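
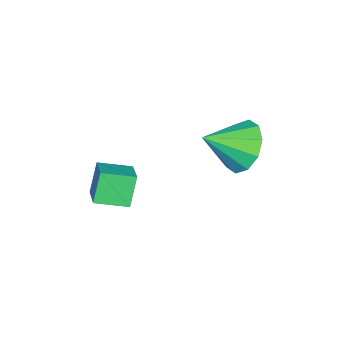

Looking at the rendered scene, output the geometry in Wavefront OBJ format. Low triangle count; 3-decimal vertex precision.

v -1.412 -0.567 -3.558
v -1.964 -0.567 -2.448
v -1.968 0.471 -3.835
v -2.52 0.471 -2.725
v -0.52 0.029 -3.115
v -1.072 0.029 -2.005
v -1.076 1.067 -3.392
v -1.628 1.067 -2.282
v -3.248 4.035 -0.89
v -2.49 4.136 -1.61
v -2.332 3.025 -0.07
v -2.397 4.59 -1.156
v -2.628 4.832 -0.6
v -3.096 4.769 -0.155
v -3.622 4.426 0.01
v -4.005 3.933 -0.17
v -4.098 3.479 -0.624
v -3.867 3.238 -1.18
v -3.399 3.3 -1.625
v -2.873 3.643 -1.79
f 2 4 1
f 5 2 1
f 1 4 3
f 3 5 1
f 2 8 4
f 6 2 5
f 6 8 2
f 4 8 3
f 7 5 3
f 3 8 7
f 7 6 5
f 8 6 7
f 10 9 12
f 10 12 11
f 12 9 13
f 12 13 11
f 13 9 14
f 13 14 11
f 14 9 15
f 14 15 11
f 15 9 16
f 15 16 11
f 16 9 17
f 16 17 11
f 17 9 18
f 17 18 11
f 18 9 19
f 18 19 11
f 19 9 20
f 19 20 11
f 20 9 10
f 20 10 11



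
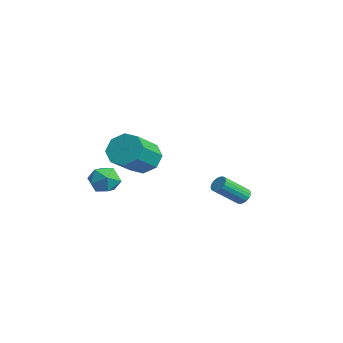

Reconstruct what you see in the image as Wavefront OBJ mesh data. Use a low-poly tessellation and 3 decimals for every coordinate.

v -1.69 -2.495 -1.119
v -1.203 -2.898 -0.346
v -1.397 -3.822 -1.994
v -0.91 -4.225 -1.221
v -1.9 -4.097 -1.176
v -2.081 -3.276 -0.635
v -0.519 -3.444 -1.705
v -0.7 -2.623 -1.164
v -0.479 -3.484 -0.708
v -1.333 -3.888 -0.381
v -1.267 -2.832 -1.959
v -2.121 -3.236 -1.632
v 2.024 -2.38 1.46
v 2.621 -2.619 0.605
v 3.693 -4.02 1.745
v 3.096 -3.78 2.6
v 2.942 -2.012 1.05
v 4.013 -3.412 2.19
v 2.725 -1.619 1.736
v 3.796 -3.02 2.876
v 2.098 -1.673 2.259
v 3.169 -3.073 3.4
v 1.427 -2.14 2.315
v 2.499 -3.541 3.455
v 1.107 -2.748 1.87
v 2.178 -4.148 3.01
v 1.324 -3.14 1.184
v 2.395 -4.541 2.324
v 1.951 -3.087 0.66
v 3.022 -4.487 1.801
v 0.492 3.791 -2.771
v 0.925 3.585 -3.06
v 1.022 2.103 -1.858
v 0.588 2.309 -1.569
v 1.04 3.742 -2.875
v 1.136 2.26 -1.674
v 1.029 3.91 -2.667
v 1.125 2.429 -1.465
v 0.895 4.051 -2.482
v 0.992 2.57 -1.281
v 0.669 4.132 -2.364
v 0.765 2.651 -1.162
v 0.402 4.135 -2.339
v 0.499 2.654 -1.137
v 0.156 4.06 -2.412
v 0.252 2.578 -1.211
v -0.014 3.922 -2.568
v 0.083 2.441 -1.367
v -0.067 3.755 -2.771
v 0.029 2.273 -1.569
v 0.007 3.595 -2.973
v 0.104 2.114 -1.771
v 0.193 3.481 -3.129
v 0.289 1.999 -1.927
v 0.447 3.437 -3.203
v 0.543 1.956 -2.001
v 0.711 3.475 -3.178
v 0.808 1.993 -1.976
f 1 12 6
f 1 6 2
f 1 2 8
f 1 8 11
f 1 11 12
f 2 6 10
f 6 12 5
f 12 11 3
f 11 8 7
f 8 2 9
f 4 10 5
f 4 5 3
f 4 3 7
f 4 7 9
f 4 9 10
f 5 10 6
f 3 5 12
f 7 3 11
f 9 7 8
f 10 9 2
f 14 13 17
f 14 17 15
f 15 17 18
f 15 18 16
f 17 13 19
f 17 19 18
f 18 19 20
f 18 20 16
f 19 13 21
f 19 21 20
f 20 21 22
f 20 22 16
f 21 13 23
f 21 23 22
f 22 23 24
f 22 24 16
f 23 13 25
f 23 25 24
f 24 25 26
f 24 26 16
f 25 13 27
f 25 27 26
f 26 27 28
f 26 28 16
f 27 13 29
f 27 29 28
f 28 29 30
f 28 30 16
f 29 13 14
f 29 14 30
f 30 14 15
f 30 15 16
f 32 31 35
f 32 35 33
f 33 35 36
f 33 36 34
f 35 31 37
f 35 37 36
f 36 37 38
f 36 38 34
f 37 31 39
f 37 39 38
f 38 39 40
f 38 40 34
f 39 31 41
f 39 41 40
f 40 41 42
f 40 42 34
f 41 31 43
f 41 43 42
f 42 43 44
f 42 44 34
f 43 31 45
f 43 45 44
f 44 45 46
f 44 46 34
f 45 31 47
f 45 47 46
f 46 47 48
f 46 48 34
f 47 31 49
f 47 49 48
f 48 49 50
f 48 50 34
f 49 31 51
f 49 51 50
f 50 51 52
f 50 52 34
f 51 31 53
f 51 53 52
f 52 53 54
f 52 54 34
f 53 31 55
f 53 55 54
f 54 55 56
f 54 56 34
f 55 31 57
f 55 57 56
f 56 57 58
f 56 58 34
f 57 31 32
f 57 32 58
f 58 32 33
f 58 33 34



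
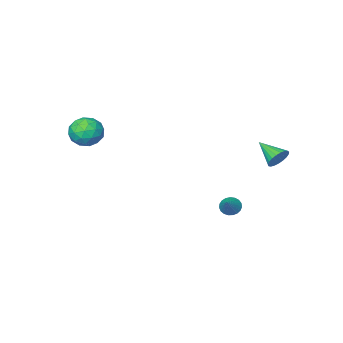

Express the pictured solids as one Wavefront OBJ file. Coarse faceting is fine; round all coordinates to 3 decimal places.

v -3.602 4.692 0.461
v -3.191 5.044 0.98
v -3.298 3.248 1.199
v -3.476 5.05 1.108
v -3.782 4.993 1.123
v -4.057 4.885 1.024
v -4.254 4.743 0.828
v -4.337 4.592 0.568
v -4.294 4.459 0.29
v -4.131 4.366 0.041
v -3.876 4.329 -0.136
v -3.574 4.355 -0.209
v -3.277 4.439 -0.167
v -3.036 4.567 -0.016
v -2.893 4.717 0.218
v -2.872 4.862 0.493
v -2.978 4.978 0.763
v 3.064 -2.929 1.807
v 4.049 -2.596 2.108
v 3.751 -3.664 0.372
v 4.736 -3.331 0.673
v 4.231 -4.105 1.236
v 3.806 -3.652 2.123
v 3.994 -2.608 0.357
v 3.569 -2.155 1.244
v 4.624 -2.398 1.212
v 4.771 -3.323 1.756
v 3.029 -2.937 0.724
v 3.176 -3.862 1.268
v 3.496 -2.698 2.084
v 4.304 -3.562 0.396
v 4.007 -4.017 0.727
v 4.586 -3.821 0.905
v 3.353 -3.319 2.092
v 3.933 -3.123 2.269
v 4.039 -4.01 1.757
v 3.867 -3.137 0.211
v 4.447 -2.941 0.388
v 3.214 -2.439 1.575
v 3.793 -2.243 1.753
v 3.761 -2.25 0.723
v 4.413 -2.386 1.734
v 4.817 -2.818 0.89
v 4.381 -2.393 0.704
v 4.131 -2.126 1.226
v 4.499 -2.93 2.053
v 4.903 -3.361 1.21
v 4.606 -3.817 1.541
v 4.357 -3.55 2.062
v 4.837 -2.813 1.527
v 2.897 -2.899 1.27
v 3.301 -3.33 0.427
v 3.443 -2.71 0.418
v 3.194 -2.443 0.939
v 2.983 -3.442 1.59
v 3.387 -3.874 0.746
v 3.669 -4.134 1.254
v 3.419 -3.867 1.776
v 2.963 -3.447 0.953
v -1.884 2.651 -3.69
v -1.493 2.15 -3.618
v -1.096 3.389 -2.83
v -1.384 2.276 -3.826
v -1.361 2.466 -4.01
v -1.429 2.689 -4.139
v -1.575 2.905 -4.19
v -1.775 3.078 -4.155
v -1.993 3.176 -4.04
v -2.193 3.184 -3.864
v -2.339 3.1 -3.658
v -2.406 2.938 -3.458
v -2.383 2.727 -3.298
v -2.274 2.502 -3.206
v -2.097 2.304 -3.197
v -1.883 2.165 -3.274
v -1.67 2.111 -3.423
f 2 1 4
f 2 4 3
f 4 1 5
f 4 5 3
f 5 1 6
f 5 6 3
f 6 1 7
f 6 7 3
f 7 1 8
f 7 8 3
f 8 1 9
f 8 9 3
f 9 1 10
f 9 10 3
f 10 1 11
f 10 11 3
f 11 1 12
f 11 12 3
f 12 1 13
f 12 13 3
f 13 1 14
f 13 14 3
f 14 1 15
f 14 15 3
f 15 1 16
f 15 16 3
f 16 1 17
f 16 17 3
f 17 1 2
f 17 2 3
f 18 55 34
f 55 29 58
f 34 58 23
f 55 58 34
f 18 34 30
f 34 23 35
f 30 35 19
f 34 35 30
f 18 30 39
f 30 19 40
f 39 40 25
f 30 40 39
f 18 39 51
f 39 25 54
f 51 54 28
f 39 54 51
f 18 51 55
f 51 28 59
f 55 59 29
f 51 59 55
f 19 35 46
f 35 23 49
f 46 49 27
f 35 49 46
f 23 58 36
f 58 29 57
f 36 57 22
f 58 57 36
f 29 59 56
f 59 28 52
f 56 52 20
f 59 52 56
f 28 54 53
f 54 25 41
f 53 41 24
f 54 41 53
f 25 40 45
f 40 19 42
f 45 42 26
f 40 42 45
f 21 47 33
f 47 27 48
f 33 48 22
f 47 48 33
f 21 33 31
f 33 22 32
f 31 32 20
f 33 32 31
f 21 31 38
f 31 20 37
f 38 37 24
f 31 37 38
f 21 38 43
f 38 24 44
f 43 44 26
f 38 44 43
f 21 43 47
f 43 26 50
f 47 50 27
f 43 50 47
f 22 48 36
f 48 27 49
f 36 49 23
f 48 49 36
f 20 32 56
f 32 22 57
f 56 57 29
f 32 57 56
f 24 37 53
f 37 20 52
f 53 52 28
f 37 52 53
f 26 44 45
f 44 24 41
f 45 41 25
f 44 41 45
f 27 50 46
f 50 26 42
f 46 42 19
f 50 42 46
f 61 60 63
f 61 63 62
f 63 60 64
f 63 64 62
f 64 60 65
f 64 65 62
f 65 60 66
f 65 66 62
f 66 60 67
f 66 67 62
f 67 60 68
f 67 68 62
f 68 60 69
f 68 69 62
f 69 60 70
f 69 70 62
f 70 60 71
f 70 71 62
f 71 60 72
f 71 72 62
f 72 60 73
f 72 73 62
f 73 60 74
f 73 74 62
f 74 60 75
f 74 75 62
f 75 60 76
f 75 76 62
f 76 60 61
f 76 61 62



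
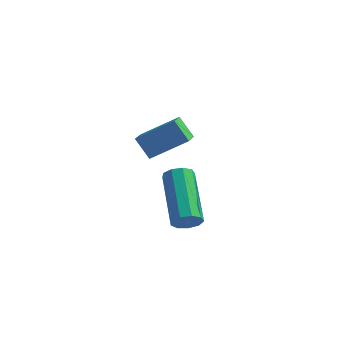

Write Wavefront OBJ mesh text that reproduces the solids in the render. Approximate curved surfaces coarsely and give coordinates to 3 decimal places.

v 2.442 1.587 2.457
v 1.901 1.769 3.139
v 2.276 2.509 2.08
v 1.735 2.691 2.762
v 3.545 2.089 3.198
v 3.004 2.271 3.88
v 3.379 3.011 2.821
v 2.838 3.193 3.503
v 3.31 2.622 -0.957
v 3.586 2.966 -1.268
v 2.687 4.623 -0.234
v 2.41 4.278 0.077
v 3.261 2.887 -1.425
v 2.362 4.544 -0.391
v 2.959 2.684 -1.362
v 2.059 4.341 -0.329
v 2.82 2.452 -1.11
v 1.921 4.109 -0.077
v 2.911 2.299 -0.787
v 2.012 3.956 0.247
v 3.188 2.297 -0.542
v 2.289 3.954 0.491
v 3.522 2.447 -0.492
v 2.623 4.104 0.541
v 3.757 2.679 -0.659
v 2.857 4.336 0.374
v 3.782 2.883 -0.966
v 2.883 4.54 0.068
f 2 4 1
f 5 2 1
f 1 4 3
f 3 5 1
f 2 8 4
f 6 2 5
f 6 8 2
f 4 8 3
f 7 5 3
f 3 8 7
f 7 6 5
f 8 6 7
f 10 9 13
f 10 13 11
f 11 13 14
f 11 14 12
f 13 9 15
f 13 15 14
f 14 15 16
f 14 16 12
f 15 9 17
f 15 17 16
f 16 17 18
f 16 18 12
f 17 9 19
f 17 19 18
f 18 19 20
f 18 20 12
f 19 9 21
f 19 21 20
f 20 21 22
f 20 22 12
f 21 9 23
f 21 23 22
f 22 23 24
f 22 24 12
f 23 9 25
f 23 25 24
f 24 25 26
f 24 26 12
f 25 9 27
f 25 27 26
f 26 27 28
f 26 28 12
f 27 9 10
f 27 10 28
f 28 10 11
f 28 11 12



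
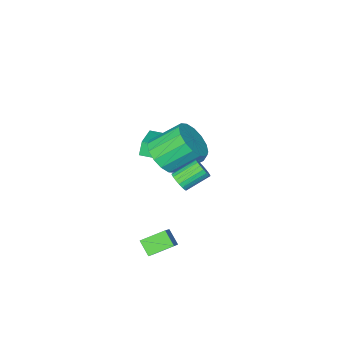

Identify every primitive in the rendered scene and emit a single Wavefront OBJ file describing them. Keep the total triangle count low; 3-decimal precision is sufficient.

v 2.043 2.631 -1.186
v 2.033 1.978 -0.612
v 1.028 3.074 -0.701
v 1.018 2.421 -0.126
v 2.842 3.439 -0.254
v 2.832 2.786 0.321
v 1.827 3.882 0.232
v 1.817 3.229 0.806
v -4.555 -2.738 -0.312
v -4.168 -2.194 0.088
v -3.572 -2.866 -1.088
v -3.185 -2.322 -0.688
v -3.328 -3.015 -0.364
v -3.936 -2.936 0.115
v -3.804 -2.124 -1.115
v -4.412 -2.045 -0.636
v -3.704 -1.815 -0.409
v -3.41 -2.365 0.056
v -4.33 -2.695 -1.056
v -4.036 -3.245 -0.591
v -4.448 -2.454 -0.044
v -3.292 -2.606 -0.956
v -3.376 -3.013 -0.765
v -3.149 -2.693 -0.53
v -4.311 -2.891 -0.028
v -4.084 -2.571 0.207
v -3.59 -3.054 -0.058
v -3.656 -2.489 -1.207
v -3.429 -2.169 -0.972
v -4.591 -2.367 -0.47
v -4.364 -2.047 -0.235
v -4.15 -2.006 -0.942
v -3.948 -1.912 -0.101
v -3.37 -1.987 -0.557
v -3.734 -1.871 -0.808
v -4.091 -1.824 -0.526
v -3.775 -2.235 0.172
v -3.197 -2.311 -0.284
v -3.281 -2.718 -0.093
v -3.638 -2.672 0.188
v -3.502 -2.013 -0.12
v -4.543 -2.749 -0.716
v -3.965 -2.825 -1.172
v -4.102 -2.388 -1.188
v -4.459 -2.342 -0.907
v -4.37 -3.073 -0.443
v -3.792 -3.148 -0.899
v -3.649 -3.236 -0.474
v -4.006 -3.189 -0.192
v -4.238 -3.047 -0.88
v -1.173 -2.348 1.497
v -1.405 -2.445 2.256
v -2.484 -0.825 1.291
v -2.716 -0.923 2.05
v 0.036 -1.237 2.01
v -0.196 -1.335 2.769
v -1.275 0.285 1.804
v -1.507 0.188 2.563
v -0.143 0.292 2.858
v 0.588 0.312 3.569
v -0.525 1.107 4.692
v -1.257 1.088 3.982
v 0.643 0.765 3.303
v -0.47 1.56 4.427
v 0.488 1.091 2.918
v -0.625 1.887 4.042
v 0.163 1.203 2.517
v -0.95 1.999 3.64
v -0.243 1.071 2.208
v -1.356 1.867 3.331
v -0.623 0.731 2.072
v -1.736 1.526 3.195
v -0.875 0.273 2.148
v -1.988 1.068 3.271
v -0.93 -0.18 2.413
v -2.043 0.615 3.537
v -0.775 -0.507 2.798
v -1.888 0.289 3.922
v -0.45 -0.619 3.2
v -1.563 0.177 4.323
v -0.044 -0.487 3.509
v -1.157 0.309 4.632
v 0.336 -0.146 3.645
v -0.777 0.649 4.768
v 0.452 2.348 2.769
v 0.723 2.309 3.223
v -0.341 2.613 3.885
v -0.612 2.652 3.431
v 0.752 2.535 3.164
v -0.313 2.839 3.826
v 0.721 2.725 3.027
v -0.344 3.029 3.689
v 0.637 2.84 2.839
v -0.428 3.144 3.501
v 0.516 2.857 2.637
v -0.549 3.161 3.299
v 0.383 2.774 2.462
v -0.682 3.078 3.123
v 0.263 2.606 2.347
v -0.801 2.91 3.008
v 0.181 2.387 2.315
v -0.883 2.691 2.977
v 0.153 2.161 2.374
v -0.912 2.465 3.036
v 0.184 1.971 2.511
v -0.881 2.275 3.173
v 0.268 1.856 2.699
v -0.797 2.16 3.361
v 0.389 1.839 2.901
v -0.676 2.143 3.563
v 0.522 1.922 3.077
v -0.543 2.226 3.738
v 0.641 2.09 3.192
v -0.423 2.394 3.853
f 2 4 1
f 5 2 1
f 1 4 3
f 3 5 1
f 2 8 4
f 6 2 5
f 6 8 2
f 4 8 3
f 7 5 3
f 3 8 7
f 7 6 5
f 8 6 7
f 9 46 25
f 46 20 49
f 25 49 14
f 46 49 25
f 9 25 21
f 25 14 26
f 21 26 10
f 25 26 21
f 9 21 30
f 21 10 31
f 30 31 16
f 21 31 30
f 9 30 42
f 30 16 45
f 42 45 19
f 30 45 42
f 9 42 46
f 42 19 50
f 46 50 20
f 42 50 46
f 10 26 37
f 26 14 40
f 37 40 18
f 26 40 37
f 14 49 27
f 49 20 48
f 27 48 13
f 49 48 27
f 20 50 47
f 50 19 43
f 47 43 11
f 50 43 47
f 19 45 44
f 45 16 32
f 44 32 15
f 45 32 44
f 16 31 36
f 31 10 33
f 36 33 17
f 31 33 36
f 12 38 24
f 38 18 39
f 24 39 13
f 38 39 24
f 12 24 22
f 24 13 23
f 22 23 11
f 24 23 22
f 12 22 29
f 22 11 28
f 29 28 15
f 22 28 29
f 12 29 34
f 29 15 35
f 34 35 17
f 29 35 34
f 12 34 38
f 34 17 41
f 38 41 18
f 34 41 38
f 13 39 27
f 39 18 40
f 27 40 14
f 39 40 27
f 11 23 47
f 23 13 48
f 47 48 20
f 23 48 47
f 15 28 44
f 28 11 43
f 44 43 19
f 28 43 44
f 17 35 36
f 35 15 32
f 36 32 16
f 35 32 36
f 18 41 37
f 41 17 33
f 37 33 10
f 41 33 37
f 52 54 51
f 55 52 51
f 51 54 53
f 53 55 51
f 52 58 54
f 56 52 55
f 56 58 52
f 54 58 53
f 57 55 53
f 53 58 57
f 57 56 55
f 58 56 57
f 60 59 63
f 60 63 61
f 61 63 64
f 61 64 62
f 63 59 65
f 63 65 64
f 64 65 66
f 64 66 62
f 65 59 67
f 65 67 66
f 66 67 68
f 66 68 62
f 67 59 69
f 67 69 68
f 68 69 70
f 68 70 62
f 69 59 71
f 69 71 70
f 70 71 72
f 70 72 62
f 71 59 73
f 71 73 72
f 72 73 74
f 72 74 62
f 73 59 75
f 73 75 74
f 74 75 76
f 74 76 62
f 75 59 77
f 75 77 76
f 76 77 78
f 76 78 62
f 77 59 79
f 77 79 78
f 78 79 80
f 78 80 62
f 79 59 81
f 79 81 80
f 80 81 82
f 80 82 62
f 81 59 83
f 81 83 82
f 82 83 84
f 82 84 62
f 83 59 60
f 83 60 84
f 84 60 61
f 84 61 62
f 86 85 89
f 86 89 87
f 87 89 90
f 87 90 88
f 89 85 91
f 89 91 90
f 90 91 92
f 90 92 88
f 91 85 93
f 91 93 92
f 92 93 94
f 92 94 88
f 93 85 95
f 93 95 94
f 94 95 96
f 94 96 88
f 95 85 97
f 95 97 96
f 96 97 98
f 96 98 88
f 97 85 99
f 97 99 98
f 98 99 100
f 98 100 88
f 99 85 101
f 99 101 100
f 100 101 102
f 100 102 88
f 101 85 103
f 101 103 102
f 102 103 104
f 102 104 88
f 103 85 105
f 103 105 104
f 104 105 106
f 104 106 88
f 105 85 107
f 105 107 106
f 106 107 108
f 106 108 88
f 107 85 109
f 107 109 108
f 108 109 110
f 108 110 88
f 109 85 111
f 109 111 110
f 110 111 112
f 110 112 88
f 111 85 113
f 111 113 112
f 112 113 114
f 112 114 88
f 113 85 86
f 113 86 114
f 114 86 87
f 114 87 88



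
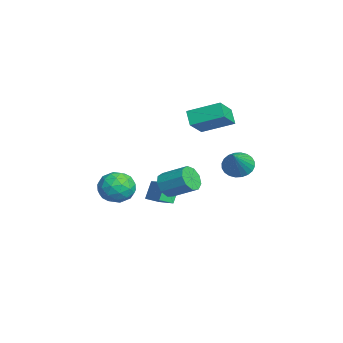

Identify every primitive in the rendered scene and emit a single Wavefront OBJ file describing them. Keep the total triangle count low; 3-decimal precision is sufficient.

v -2.882 1.629 2.571
v -1.646 0.861 3.614
v -2.399 3.463 3.35
v -1.163 2.695 4.392
v -2.137 1.765 1.788
v -0.901 0.997 2.83
v -1.654 3.599 2.566
v -0.418 2.831 3.609
v 1.488 -0.491 -0.686
v 2.138 -0.501 -1.265
v 2.881 0.781 -0.453
v 2.232 0.791 0.126
v 1.706 -0.134 -1.449
v 2.45 1.148 -0.637
v 1.173 0.066 -1.276
v 1.917 1.348 -0.464
v 0.787 0.005 -0.827
v 1.531 1.287 -0.015
v 0.729 -0.288 -0.312
v 1.473 0.994 0.5
v 1.027 -0.676 0.028
v 1.77 0.606 0.84
v 1.54 -0.977 0.033
v 2.283 0.305 0.846
v 2.029 -1.051 -0.298
v 2.772 0.231 0.515
v 2.265 -0.863 -0.81
v 3.008 0.419 0.002
v -1.556 3.779 -0.618
v -0.89 3.913 -1.282
v -0.044 3.281 0.798
v -0.916 4.252 -1.135
v -1.039 4.52 -0.91
v -1.24 4.674 -0.64
v -1.49 4.692 -0.367
v -1.75 4.572 -0.132
v -1.98 4.33 0.029
v -2.146 4.004 0.092
v -2.222 3.644 0.046
v -2.196 3.305 -0.1
v -2.073 3.037 -0.326
v -1.871 2.883 -0.595
v -1.622 2.865 -0.869
v -1.362 2.986 -1.104
v -1.131 3.227 -1.265
v -0.966 3.553 -1.327
v -4.305 -1.263 -4.341
v -4.895 -0.86 -3.207
v -4.492 -0.449 -4.727
v -5.083 -0.047 -3.594
v -2.617 -0.573 -3.706
v -3.208 -0.171 -2.573
v -2.805 0.24 -4.093
v -3.395 0.643 -2.959
v 2.49 -2.476 -0.262
v 3.598 -2.369 -0.226
v 2.642 -4.211 0.206
v 3.75 -4.104 0.242
v 3.117 -3.595 1.005
v 3.023 -2.523 0.715
v 3.217 -4.057 -0.735
v 3.123 -2.985 -1.025
v 4.048 -3.346 -0.519
v 3.986 -3.061 0.557
v 2.254 -3.519 -0.577
v 2.192 -3.234 0.499
v 3.031 -2.27 -0.285
v 3.209 -4.31 0.265
v 2.837 -4.011 0.714
v 3.489 -3.948 0.735
v 2.692 -2.361 0.268
v 3.344 -2.298 0.289
v 3.061 -3.019 1.013
v 2.896 -4.282 -0.309
v 3.548 -4.219 -0.288
v 2.751 -2.632 -0.755
v 3.403 -2.569 -0.734
v 3.179 -3.561 -1.033
v 3.947 -2.782 -0.436
v 4.036 -3.801 -0.161
v 3.723 -3.774 -0.736
v 3.667 -3.144 -0.906
v 3.91 -2.614 0.196
v 4 -3.634 0.471
v 3.627 -3.335 0.92
v 3.572 -2.705 0.749
v 4.175 -3.188 0.024
v 2.24 -2.946 -0.491
v 2.33 -3.966 -0.216
v 2.668 -3.875 -0.769
v 2.613 -3.245 -0.94
v 2.204 -2.779 0.141
v 2.293 -3.798 0.416
v 2.573 -3.436 0.886
v 2.517 -2.806 0.716
v 2.065 -3.392 -0.044
f 2 4 1
f 5 2 1
f 1 4 3
f 3 5 1
f 2 8 4
f 6 2 5
f 6 8 2
f 4 8 3
f 7 5 3
f 3 8 7
f 7 6 5
f 8 6 7
f 10 9 13
f 10 13 11
f 11 13 14
f 11 14 12
f 13 9 15
f 13 15 14
f 14 15 16
f 14 16 12
f 15 9 17
f 15 17 16
f 16 17 18
f 16 18 12
f 17 9 19
f 17 19 18
f 18 19 20
f 18 20 12
f 19 9 21
f 19 21 20
f 20 21 22
f 20 22 12
f 21 9 23
f 21 23 22
f 22 23 24
f 22 24 12
f 23 9 25
f 23 25 24
f 24 25 26
f 24 26 12
f 25 9 27
f 25 27 26
f 26 27 28
f 26 28 12
f 27 9 10
f 27 10 28
f 28 10 11
f 28 11 12
f 30 29 32
f 30 32 31
f 32 29 33
f 32 33 31
f 33 29 34
f 33 34 31
f 34 29 35
f 34 35 31
f 35 29 36
f 35 36 31
f 36 29 37
f 36 37 31
f 37 29 38
f 37 38 31
f 38 29 39
f 38 39 31
f 39 29 40
f 39 40 31
f 40 29 41
f 40 41 31
f 41 29 42
f 41 42 31
f 42 29 43
f 42 43 31
f 43 29 44
f 43 44 31
f 44 29 45
f 44 45 31
f 45 29 46
f 45 46 31
f 46 29 30
f 46 30 31
f 48 50 47
f 51 48 47
f 47 50 49
f 49 51 47
f 48 54 50
f 52 48 51
f 52 54 48
f 50 54 49
f 53 51 49
f 49 54 53
f 53 52 51
f 54 52 53
f 55 92 71
f 92 66 95
f 71 95 60
f 92 95 71
f 55 71 67
f 71 60 72
f 67 72 56
f 71 72 67
f 55 67 76
f 67 56 77
f 76 77 62
f 67 77 76
f 55 76 88
f 76 62 91
f 88 91 65
f 76 91 88
f 55 88 92
f 88 65 96
f 92 96 66
f 88 96 92
f 56 72 83
f 72 60 86
f 83 86 64
f 72 86 83
f 60 95 73
f 95 66 94
f 73 94 59
f 95 94 73
f 66 96 93
f 96 65 89
f 93 89 57
f 96 89 93
f 65 91 90
f 91 62 78
f 90 78 61
f 91 78 90
f 62 77 82
f 77 56 79
f 82 79 63
f 77 79 82
f 58 84 70
f 84 64 85
f 70 85 59
f 84 85 70
f 58 70 68
f 70 59 69
f 68 69 57
f 70 69 68
f 58 68 75
f 68 57 74
f 75 74 61
f 68 74 75
f 58 75 80
f 75 61 81
f 80 81 63
f 75 81 80
f 58 80 84
f 80 63 87
f 84 87 64
f 80 87 84
f 59 85 73
f 85 64 86
f 73 86 60
f 85 86 73
f 57 69 93
f 69 59 94
f 93 94 66
f 69 94 93
f 61 74 90
f 74 57 89
f 90 89 65
f 74 89 90
f 63 81 82
f 81 61 78
f 82 78 62
f 81 78 82
f 64 87 83
f 87 63 79
f 83 79 56
f 87 79 83



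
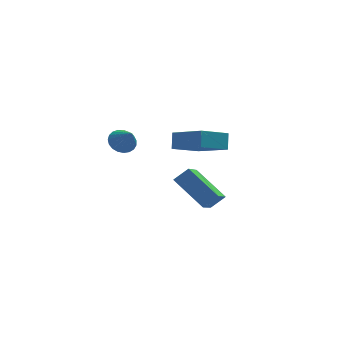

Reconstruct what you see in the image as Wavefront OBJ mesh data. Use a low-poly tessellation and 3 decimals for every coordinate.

v -0.467 2.402 3.418
v 0.114 2.352 3.155
v -0.133 1.738 4.282
v 0.142 2.567 3.309
v 0.065 2.753 3.483
v -0.105 2.879 3.645
v -0.337 2.922 3.768
v -0.591 2.876 3.83
v -0.824 2.748 3.822
v -0.995 2.56 3.743
v -1.075 2.344 3.608
v -1.05 2.139 3.441
v -0.924 1.98 3.269
v -0.718 1.893 3.123
v -0.47 1.895 3.028
v -0.221 1.984 3.001
v -0.014 2.146 3.046
v 1.519 -1.152 3.131
v 0.975 -2.642 4.213
v 2.136 -1.02 3.623
v 1.592 -2.51 4.705
v 2.528 -2.23 2.155
v 1.984 -3.72 3.237
v 3.145 -2.098 2.647
v 2.601 -3.588 3.729
v 1.551 1.983 3.044
v 1.651 2.485 3.71
v 2.765 2.546 2.437
v 2.866 3.048 3.103
v 2.574 0.672 3.877
v 2.675 1.174 4.543
v 3.789 1.235 3.27
v 3.889 1.737 3.936
f 2 1 4
f 2 4 3
f 4 1 5
f 4 5 3
f 5 1 6
f 5 6 3
f 6 1 7
f 6 7 3
f 7 1 8
f 7 8 3
f 8 1 9
f 8 9 3
f 9 1 10
f 9 10 3
f 10 1 11
f 10 11 3
f 11 1 12
f 11 12 3
f 12 1 13
f 12 13 3
f 13 1 14
f 13 14 3
f 14 1 15
f 14 15 3
f 15 1 16
f 15 16 3
f 16 1 17
f 16 17 3
f 17 1 2
f 17 2 3
f 19 21 18
f 22 19 18
f 18 21 20
f 20 22 18
f 19 25 21
f 23 19 22
f 23 25 19
f 21 25 20
f 24 22 20
f 20 25 24
f 24 23 22
f 25 23 24
f 27 29 26
f 30 27 26
f 26 29 28
f 28 30 26
f 27 33 29
f 31 27 30
f 31 33 27
f 29 33 28
f 32 30 28
f 28 33 32
f 32 31 30
f 33 31 32



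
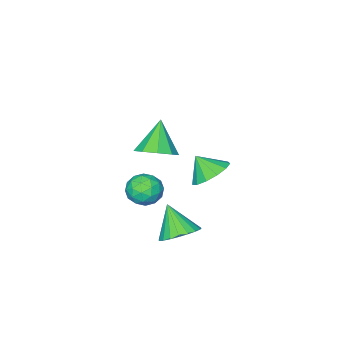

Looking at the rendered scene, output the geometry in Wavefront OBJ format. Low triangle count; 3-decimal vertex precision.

v -0.745 0.568 -2.687
v 0.022 -0.047 -3.057
v -0.915 -0.508 -1.253
v 0.245 0.24 -2.815
v 0.296 0.584 -2.551
v 0.168 0.925 -2.31
v -0.118 1.204 -2.135
v -0.513 1.373 -2.055
v -0.947 1.403 -2.084
v -1.347 1.289 -2.218
v -1.642 1.049 -2.432
v -1.783 0.727 -2.691
v -1.743 0.377 -2.949
v -1.532 0.06 -3.161
v -1.184 -0.17 -3.292
v -0.76 -0.271 -3.318
v -0.333 -0.228 -3.235
v 0.023 -0.196 2.964
v 0.9 -0.122 3.517
v -0.863 -0.864 4.456
v 0.529 0.483 3.568
v -0.079 0.77 3.336
v -0.64 0.605 2.93
v -0.89 0.066 2.539
v -0.714 -0.596 2.348
v -0.193 -1.071 2.444
v 0.429 -1.136 2.784
v 0.861 -0.761 3.207
v -2.122 -2.639 -2.111
v -1.441 -1.96 -2.286
v -1.239 -3.22 -0.934
v -0.558 -2.541 -1.109
v -1.424 -2.28 -0.737
v -1.97 -1.921 -1.465
v -0.71 -3.259 -1.755
v -1.256 -2.9 -2.483
v -0.568 -2.343 -2.066
v -1.01 -1.738 -1.437
v -1.67 -3.442 -1.783
v -2.112 -2.837 -1.154
v -1.859 -2.248 -2.302
v -0.821 -2.932 -0.918
v -1.33 -2.779 -0.699
v -0.93 -2.379 -0.802
v -2.17 -2.226 -1.819
v -1.769 -1.826 -1.922
v -1.76 -2.015 -1.012
v -0.911 -3.354 -1.298
v -0.51 -2.954 -1.401
v -1.75 -2.801 -2.418
v -1.35 -2.401 -2.521
v -0.92 -3.165 -2.208
v -0.945 -2.074 -2.276
v -0.427 -2.416 -1.583
v -0.516 -2.838 -1.963
v -0.837 -2.627 -2.391
v -1.205 -1.719 -1.906
v -0.686 -2.06 -1.214
v -1.195 -1.907 -0.995
v -1.516 -1.696 -1.423
v -0.692 -1.944 -1.776
v -1.994 -3.12 -2.006
v -1.475 -3.461 -1.314
v -1.164 -3.484 -1.797
v -1.485 -3.273 -2.225
v -2.253 -2.764 -1.637
v -1.735 -3.106 -0.944
v -1.843 -2.553 -0.829
v -2.164 -2.342 -1.257
v -1.988 -3.236 -1.444
v -3.757 -0.591 -0.547
v -3.273 -1.286 -1.248
v -3.463 -1.369 0.427
v -2.834 -0.89 -1.065
v -2.687 -0.399 -0.716
v -2.881 0.031 -0.314
v -3.352 0.264 0.014
v -3.952 0.225 0.165
v -4.49 -0.073 0.089
v -4.796 -0.536 -0.188
v -4.771 -1.016 -0.579
v -4.425 -1.361 -0.96
v -3.867 -1.462 -1.21
f 2 1 4
f 2 4 3
f 4 1 5
f 4 5 3
f 5 1 6
f 5 6 3
f 6 1 7
f 6 7 3
f 7 1 8
f 7 8 3
f 8 1 9
f 8 9 3
f 9 1 10
f 9 10 3
f 10 1 11
f 10 11 3
f 11 1 12
f 11 12 3
f 12 1 13
f 12 13 3
f 13 1 14
f 13 14 3
f 14 1 15
f 14 15 3
f 15 1 16
f 15 16 3
f 16 1 17
f 16 17 3
f 17 1 2
f 17 2 3
f 19 18 21
f 19 21 20
f 21 18 22
f 21 22 20
f 22 18 23
f 22 23 20
f 23 18 24
f 23 24 20
f 24 18 25
f 24 25 20
f 25 18 26
f 25 26 20
f 26 18 27
f 26 27 20
f 27 18 28
f 27 28 20
f 28 18 19
f 28 19 20
f 29 66 45
f 66 40 69
f 45 69 34
f 66 69 45
f 29 45 41
f 45 34 46
f 41 46 30
f 45 46 41
f 29 41 50
f 41 30 51
f 50 51 36
f 41 51 50
f 29 50 62
f 50 36 65
f 62 65 39
f 50 65 62
f 29 62 66
f 62 39 70
f 66 70 40
f 62 70 66
f 30 46 57
f 46 34 60
f 57 60 38
f 46 60 57
f 34 69 47
f 69 40 68
f 47 68 33
f 69 68 47
f 40 70 67
f 70 39 63
f 67 63 31
f 70 63 67
f 39 65 64
f 65 36 52
f 64 52 35
f 65 52 64
f 36 51 56
f 51 30 53
f 56 53 37
f 51 53 56
f 32 58 44
f 58 38 59
f 44 59 33
f 58 59 44
f 32 44 42
f 44 33 43
f 42 43 31
f 44 43 42
f 32 42 49
f 42 31 48
f 49 48 35
f 42 48 49
f 32 49 54
f 49 35 55
f 54 55 37
f 49 55 54
f 32 54 58
f 54 37 61
f 58 61 38
f 54 61 58
f 33 59 47
f 59 38 60
f 47 60 34
f 59 60 47
f 31 43 67
f 43 33 68
f 67 68 40
f 43 68 67
f 35 48 64
f 48 31 63
f 64 63 39
f 48 63 64
f 37 55 56
f 55 35 52
f 56 52 36
f 55 52 56
f 38 61 57
f 61 37 53
f 57 53 30
f 61 53 57
f 72 71 74
f 72 74 73
f 74 71 75
f 74 75 73
f 75 71 76
f 75 76 73
f 76 71 77
f 76 77 73
f 77 71 78
f 77 78 73
f 78 71 79
f 78 79 73
f 79 71 80
f 79 80 73
f 80 71 81
f 80 81 73
f 81 71 82
f 81 82 73
f 82 71 83
f 82 83 73
f 83 71 72
f 83 72 73



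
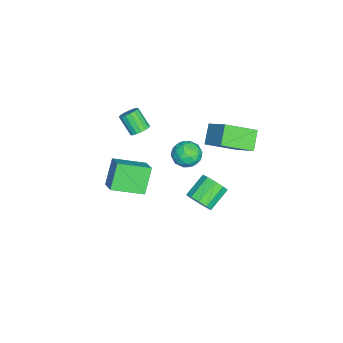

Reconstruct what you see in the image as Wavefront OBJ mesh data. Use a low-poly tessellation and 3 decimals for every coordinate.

v -1.756 2.18 1.619
v -1.067 0.581 2.474
v -2.718 2.216 2.462
v -2.03 0.617 3.317
v -0.75 3.203 2.723
v -0.062 1.604 3.578
v -1.713 3.239 3.566
v -1.024 1.64 4.421
v -2.013 -3.039 2.044
v -1.582 -2.858 2.389
v -2.057 -3.58 3.36
v -2.487 -3.761 3.016
v -1.783 -2.671 2.429
v -2.258 -3.393 3.401
v -2.037 -2.568 2.382
v -2.512 -3.29 3.354
v -2.285 -2.573 2.257
v -2.76 -3.295 3.229
v -2.47 -2.685 2.083
v -2.945 -3.407 3.055
v -2.551 -2.878 1.901
v -3.026 -3.599 2.872
v -2.508 -3.108 1.751
v -2.983 -3.829 2.723
v -2.352 -3.322 1.668
v -2.827 -4.043 2.64
v -2.118 -3.471 1.672
v -2.593 -4.193 2.643
v -1.86 -3.522 1.761
v -2.335 -4.243 2.732
v -1.637 -3.462 1.914
v -2.112 -4.183 2.886
v -1.5 -3.305 2.098
v -1.975 -4.026 3.069
v -1.48 -3.087 2.269
v -1.955 -3.808 3.241
v 0.675 0.736 3.135
v 1.425 0.534 3.483
v 0.235 -0.554 3.337
v 0.985 -0.756 3.685
v 0.454 -0.229 4.093
v 0.726 0.568 3.968
v 0.934 -0.588 2.852
v 1.206 0.209 2.727
v 1.586 -0.284 3.308
v 1.289 -0.062 4.075
v 0.371 0.042 2.745
v 0.074 0.264 3.512
v 1.089 0.748 3.291
v 0.571 -0.768 3.529
v 0.259 -0.459 3.769
v 0.701 -0.577 3.974
v 0.678 0.768 3.576
v 1.119 0.65 3.781
v 0.548 0.201 4.14
v 0.541 -0.67 3.039
v 0.982 -0.788 3.244
v 0.959 0.557 2.846
v 1.401 0.439 3.051
v 1.112 -0.221 2.68
v 1.624 0.149 3.393
v 1.365 -0.609 3.512
v 1.335 -0.511 3.022
v 1.495 -0.042 2.948
v 1.45 0.279 3.844
v 1.191 -0.479 3.963
v 0.879 -0.17 4.203
v 1.039 0.299 4.129
v 1.544 -0.201 3.741
v 0.469 0.459 2.857
v 0.21 -0.299 2.976
v 0.621 -0.319 2.691
v 0.781 0.15 2.617
v 0.295 0.589 3.308
v 0.036 -0.169 3.427
v 0.165 0.022 3.872
v 0.325 0.491 3.798
v 0.116 0.181 3.079
v 0.359 0.553 -1.188
v 0.92 1.068 -0.857
v -0.159 1.742 -0.08
v -0.719 1.227 -0.412
v 0.743 1.282 -1.288
v -0.335 1.956 -0.511
v 0.42 1.218 -1.681
v -0.659 1.892 -0.904
v 0.073 0.9 -1.886
v -1.005 1.574 -1.109
v -0.164 0.449 -1.825
v -1.242 1.123 -1.048
v -0.201 0.038 -1.52
v -1.28 0.712 -0.743
v -0.025 -0.176 -1.089
v -1.103 0.498 -0.312
v 0.299 -0.112 -0.696
v -0.78 0.562 0.081
v 0.645 0.206 -0.491
v -0.433 0.88 0.286
v 0.882 0.657 -0.552
v -0.196 1.331 0.225
v -2.561 -5.166 -3.81
v -3.564 -4.979 -2.388
v -3.113 -3.381 -4.434
v -4.117 -3.194 -3.013
v -1.583 -4.646 -3.187
v -2.587 -4.459 -1.766
v -2.136 -2.861 -3.812
v -3.139 -2.674 -2.39
f 2 4 1
f 5 2 1
f 1 4 3
f 3 5 1
f 2 8 4
f 6 2 5
f 6 8 2
f 4 8 3
f 7 5 3
f 3 8 7
f 7 6 5
f 8 6 7
f 10 9 13
f 10 13 11
f 11 13 14
f 11 14 12
f 13 9 15
f 13 15 14
f 14 15 16
f 14 16 12
f 15 9 17
f 15 17 16
f 16 17 18
f 16 18 12
f 17 9 19
f 17 19 18
f 18 19 20
f 18 20 12
f 19 9 21
f 19 21 20
f 20 21 22
f 20 22 12
f 21 9 23
f 21 23 22
f 22 23 24
f 22 24 12
f 23 9 25
f 23 25 24
f 24 25 26
f 24 26 12
f 25 9 27
f 25 27 26
f 26 27 28
f 26 28 12
f 27 9 29
f 27 29 28
f 28 29 30
f 28 30 12
f 29 9 31
f 29 31 30
f 30 31 32
f 30 32 12
f 31 9 33
f 31 33 32
f 32 33 34
f 32 34 12
f 33 9 35
f 33 35 34
f 34 35 36
f 34 36 12
f 35 9 10
f 35 10 36
f 36 10 11
f 36 11 12
f 37 74 53
f 74 48 77
f 53 77 42
f 74 77 53
f 37 53 49
f 53 42 54
f 49 54 38
f 53 54 49
f 37 49 58
f 49 38 59
f 58 59 44
f 49 59 58
f 37 58 70
f 58 44 73
f 70 73 47
f 58 73 70
f 37 70 74
f 70 47 78
f 74 78 48
f 70 78 74
f 38 54 65
f 54 42 68
f 65 68 46
f 54 68 65
f 42 77 55
f 77 48 76
f 55 76 41
f 77 76 55
f 48 78 75
f 78 47 71
f 75 71 39
f 78 71 75
f 47 73 72
f 73 44 60
f 72 60 43
f 73 60 72
f 44 59 64
f 59 38 61
f 64 61 45
f 59 61 64
f 40 66 52
f 66 46 67
f 52 67 41
f 66 67 52
f 40 52 50
f 52 41 51
f 50 51 39
f 52 51 50
f 40 50 57
f 50 39 56
f 57 56 43
f 50 56 57
f 40 57 62
f 57 43 63
f 62 63 45
f 57 63 62
f 40 62 66
f 62 45 69
f 66 69 46
f 62 69 66
f 41 67 55
f 67 46 68
f 55 68 42
f 67 68 55
f 39 51 75
f 51 41 76
f 75 76 48
f 51 76 75
f 43 56 72
f 56 39 71
f 72 71 47
f 56 71 72
f 45 63 64
f 63 43 60
f 64 60 44
f 63 60 64
f 46 69 65
f 69 45 61
f 65 61 38
f 69 61 65
f 80 79 83
f 80 83 81
f 81 83 84
f 81 84 82
f 83 79 85
f 83 85 84
f 84 85 86
f 84 86 82
f 85 79 87
f 85 87 86
f 86 87 88
f 86 88 82
f 87 79 89
f 87 89 88
f 88 89 90
f 88 90 82
f 89 79 91
f 89 91 90
f 90 91 92
f 90 92 82
f 91 79 93
f 91 93 92
f 92 93 94
f 92 94 82
f 93 79 95
f 93 95 94
f 94 95 96
f 94 96 82
f 95 79 97
f 95 97 96
f 96 97 98
f 96 98 82
f 97 79 99
f 97 99 98
f 98 99 100
f 98 100 82
f 99 79 80
f 99 80 100
f 100 80 81
f 100 81 82
f 102 104 101
f 105 102 101
f 101 104 103
f 103 105 101
f 102 108 104
f 106 102 105
f 106 108 102
f 104 108 103
f 107 105 103
f 103 108 107
f 107 106 105
f 108 106 107



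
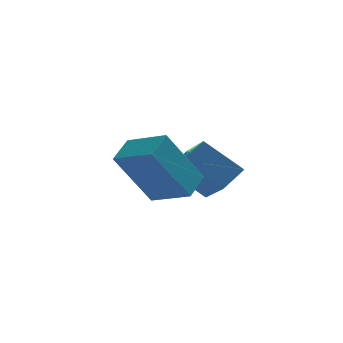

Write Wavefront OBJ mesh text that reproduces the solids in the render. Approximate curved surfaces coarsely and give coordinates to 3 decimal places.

v 0.651 1.081 -3.856
v 0.785 -0.341 -2.953
v 1.296 1.452 -3.368
v 1.43 0.03 -2.465
v 1.63 0.59 -4.775
v 1.764 -0.832 -3.872
v 2.275 0.961 -4.287
v 2.409 -0.461 -3.384
v 0.476 -2.727 -3.225
v -0.508 -2.853 -1.651
v -0.337 -1.87 -3.664
v -1.321 -1.996 -2.09
v 0.961 -2.084 -2.87
v -0.023 -2.21 -1.296
v 0.148 -1.227 -3.309
v -0.836 -1.353 -1.735
f 2 4 1
f 5 2 1
f 1 4 3
f 3 5 1
f 2 8 4
f 6 2 5
f 6 8 2
f 4 8 3
f 7 5 3
f 3 8 7
f 7 6 5
f 8 6 7
f 10 12 9
f 13 10 9
f 9 12 11
f 11 13 9
f 10 16 12
f 14 10 13
f 14 16 10
f 12 16 11
f 15 13 11
f 11 16 15
f 15 14 13
f 16 14 15



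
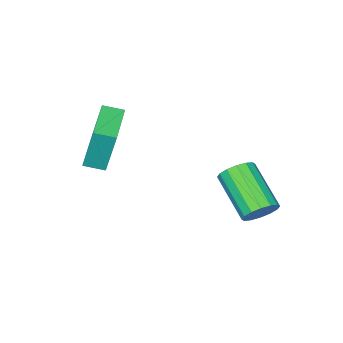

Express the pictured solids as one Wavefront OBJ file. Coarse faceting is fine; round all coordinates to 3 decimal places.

v -3.055 2.523 -2.929
v -2.35 2.438 -2.812
v -2.739 0.791 -1.655
v -3.445 0.877 -1.771
v -2.467 2.66 -2.536
v -2.856 1.013 -1.379
v -2.742 2.845 -2.366
v -3.131 1.198 -1.209
v -3.101 2.944 -2.346
v -3.49 1.297 -1.189
v -3.447 2.93 -2.482
v -3.836 1.283 -1.325
v -3.689 2.807 -2.738
v -4.078 1.16 -1.581
v -3.761 2.609 -3.045
v -4.15 0.962 -1.888
v -3.644 2.387 -3.321
v -4.033 0.74 -2.164
v -3.369 2.202 -3.491
v -3.758 0.555 -2.334
v -3.01 2.103 -3.511
v -3.399 0.456 -2.354
v -2.664 2.117 -3.375
v -3.053 0.47 -2.218
v -2.422 2.24 -3.119
v -2.811 0.593 -1.962
v -0.526 -2.201 -0.523
v -0.677 -1.77 1.239
v 0.905 -0.949 -0.707
v 0.754 -0.518 1.055
v 0.006 -2.782 -0.335
v -0.145 -2.351 1.427
v 1.437 -1.53 -0.519
v 1.286 -1.099 1.243
f 2 1 5
f 2 5 3
f 3 5 6
f 3 6 4
f 5 1 7
f 5 7 6
f 6 7 8
f 6 8 4
f 7 1 9
f 7 9 8
f 8 9 10
f 8 10 4
f 9 1 11
f 9 11 10
f 10 11 12
f 10 12 4
f 11 1 13
f 11 13 12
f 12 13 14
f 12 14 4
f 13 1 15
f 13 15 14
f 14 15 16
f 14 16 4
f 15 1 17
f 15 17 16
f 16 17 18
f 16 18 4
f 17 1 19
f 17 19 18
f 18 19 20
f 18 20 4
f 19 1 21
f 19 21 20
f 20 21 22
f 20 22 4
f 21 1 23
f 21 23 22
f 22 23 24
f 22 24 4
f 23 1 25
f 23 25 24
f 24 25 26
f 24 26 4
f 25 1 2
f 25 2 26
f 26 2 3
f 26 3 4
f 28 30 27
f 31 28 27
f 27 30 29
f 29 31 27
f 28 34 30
f 32 28 31
f 32 34 28
f 30 34 29
f 33 31 29
f 29 34 33
f 33 32 31
f 34 32 33



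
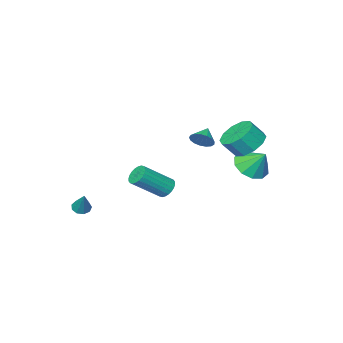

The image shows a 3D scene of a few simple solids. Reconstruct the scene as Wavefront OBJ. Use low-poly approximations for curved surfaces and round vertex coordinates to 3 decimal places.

v -2.726 2.745 1.389
v -1.741 3.099 1.222
v -2.874 3.675 2.491
v -2.15 3.462 0.861
v -2.78 3.551 0.702
v -3.388 3.332 0.805
v -3.744 2.889 1.131
v -3.711 2.391 1.556
v -3.302 2.028 1.916
v -2.673 1.939 2.076
v -2.064 2.158 1.972
v -1.708 2.601 1.646
v -0.934 -2.048 -1.518
v -0.618 -2.356 -2.035
v 0.97 -2.901 -0.74
v 0.654 -2.592 -0.222
v -0.519 -2.111 -2.053
v 1.069 -2.655 -0.757
v -0.483 -1.855 -1.989
v 1.104 -2.4 -0.694
v -0.516 -1.63 -1.854
v 1.072 -2.174 -0.559
v -0.613 -1.467 -1.667
v 0.975 -2.012 -0.372
v -0.758 -1.394 -1.458
v 0.83 -1.938 -0.163
v -0.93 -1.419 -1.258
v 0.657 -1.964 0.037
v -1.103 -1.541 -1.097
v 0.485 -2.085 0.198
v -1.25 -1.739 -1
v 0.338 -2.284 0.295
v -1.349 -1.985 -0.983
v 0.239 -2.529 0.313
v -1.384 -2.24 -1.046
v 0.203 -2.785 0.249
v -1.352 -2.466 -1.181
v 0.236 -3.01 0.114
v -1.255 -2.628 -1.368
v 0.333 -3.173 -0.073
v -1.11 -2.702 -1.577
v 0.478 -3.246 -0.282
v -0.937 -2.676 -1.777
v 0.65 -3.221 -0.482
v -0.765 -2.555 -1.938
v 0.823 -3.099 -0.643
v -0.337 1.595 3.477
v -0.062 1.842 4.06
v -1.083 1.185 4.003
v -0.265 2.083 3.961
v -0.485 2.212 3.75
v -0.67 2.2 3.477
v -0.78 2.049 3.204
v -0.788 1.795 2.994
v -0.693 1.494 2.894
v -0.516 1.217 2.928
v -0.299 1.027 3.088
v -0.09 0.967 3.337
v 0.062 1.05 3.618
v 0.122 1.259 3.867
v 0.078 1.545 4.026
v 3.38 -3.885 -2.328
v 3.832 -3.695 -2.578
v 3.74 -3.115 -1.092
v 3.543 -3.462 -2.639
v 3.178 -3.427 -2.555
v 2.907 -3.606 -2.364
v 2.858 -3.916 -2.157
v 3.054 -4.212 -2.029
v 3.401 -4.354 -2.042
v 3.739 -4.277 -2.188
v 3.909 -4.017 -2.4
v -2.018 3.396 3.335
v -1.176 3.309 2.698
v -0.539 2.956 3.588
v -1.382 3.044 4.225
v -1.182 3.917 2.943
v -0.545 3.564 3.833
v -1.508 4.325 3.338
v -0.871 3.972 4.228
v -2.029 4.379 3.732
v -1.392 4.026 4.622
v -2.545 4.058 3.974
v -1.909 3.705 4.864
v -2.861 3.484 3.972
v -2.224 3.131 4.862
v -2.855 2.876 3.727
v -2.218 2.523 4.617
v -2.529 2.468 3.332
v -1.892 2.115 4.222
v -2.008 2.414 2.938
v -1.371 2.061 3.828
v -1.491 2.735 2.696
v -0.855 2.382 3.586
f 2 1 4
f 2 4 3
f 4 1 5
f 4 5 3
f 5 1 6
f 5 6 3
f 6 1 7
f 6 7 3
f 7 1 8
f 7 8 3
f 8 1 9
f 8 9 3
f 9 1 10
f 9 10 3
f 10 1 11
f 10 11 3
f 11 1 12
f 11 12 3
f 12 1 2
f 12 2 3
f 14 13 17
f 14 17 15
f 15 17 18
f 15 18 16
f 17 13 19
f 17 19 18
f 18 19 20
f 18 20 16
f 19 13 21
f 19 21 20
f 20 21 22
f 20 22 16
f 21 13 23
f 21 23 22
f 22 23 24
f 22 24 16
f 23 13 25
f 23 25 24
f 24 25 26
f 24 26 16
f 25 13 27
f 25 27 26
f 26 27 28
f 26 28 16
f 27 13 29
f 27 29 28
f 28 29 30
f 28 30 16
f 29 13 31
f 29 31 30
f 30 31 32
f 30 32 16
f 31 13 33
f 31 33 32
f 32 33 34
f 32 34 16
f 33 13 35
f 33 35 34
f 34 35 36
f 34 36 16
f 35 13 37
f 35 37 36
f 36 37 38
f 36 38 16
f 37 13 39
f 37 39 38
f 38 39 40
f 38 40 16
f 39 13 41
f 39 41 40
f 40 41 42
f 40 42 16
f 41 13 43
f 41 43 42
f 42 43 44
f 42 44 16
f 43 13 45
f 43 45 44
f 44 45 46
f 44 46 16
f 45 13 14
f 45 14 46
f 46 14 15
f 46 15 16
f 48 47 50
f 48 50 49
f 50 47 51
f 50 51 49
f 51 47 52
f 51 52 49
f 52 47 53
f 52 53 49
f 53 47 54
f 53 54 49
f 54 47 55
f 54 55 49
f 55 47 56
f 55 56 49
f 56 47 57
f 56 57 49
f 57 47 58
f 57 58 49
f 58 47 59
f 58 59 49
f 59 47 60
f 59 60 49
f 60 47 61
f 60 61 49
f 61 47 48
f 61 48 49
f 63 62 65
f 63 65 64
f 65 62 66
f 65 66 64
f 66 62 67
f 66 67 64
f 67 62 68
f 67 68 64
f 68 62 69
f 68 69 64
f 69 62 70
f 69 70 64
f 70 62 71
f 70 71 64
f 71 62 72
f 71 72 64
f 72 62 63
f 72 63 64
f 74 73 77
f 74 77 75
f 75 77 78
f 75 78 76
f 77 73 79
f 77 79 78
f 78 79 80
f 78 80 76
f 79 73 81
f 79 81 80
f 80 81 82
f 80 82 76
f 81 73 83
f 81 83 82
f 82 83 84
f 82 84 76
f 83 73 85
f 83 85 84
f 84 85 86
f 84 86 76
f 85 73 87
f 85 87 86
f 86 87 88
f 86 88 76
f 87 73 89
f 87 89 88
f 88 89 90
f 88 90 76
f 89 73 91
f 89 91 90
f 90 91 92
f 90 92 76
f 91 73 93
f 91 93 92
f 92 93 94
f 92 94 76
f 93 73 74
f 93 74 94
f 94 74 75
f 94 75 76



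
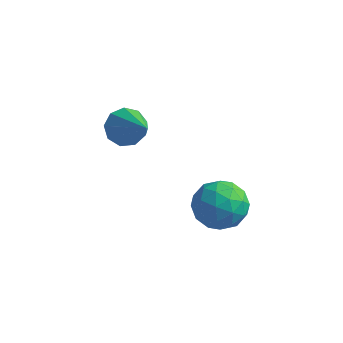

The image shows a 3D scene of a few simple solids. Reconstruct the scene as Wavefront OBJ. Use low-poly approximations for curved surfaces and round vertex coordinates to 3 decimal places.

v -1.151 1.217 -4.26
v -0.653 1.719 -3.825
v -0.847 0.201 -3.435
v -0.349 0.703 -3
v -1.172 0.813 -2.978
v -1.36 1.442 -3.488
v -0.14 0.478 -3.772
v -0.328 1.107 -4.282
v -0.028 1.263 -3.523
v -0.666 1.47 -3.032
v -0.834 0.45 -4.228
v -1.472 0.657 -3.737
v -0.929 1.558 -4.115
v -0.571 0.362 -3.145
v -1.055 0.427 -3.133
v -0.762 0.723 -2.877
v -1.344 1.394 -3.917
v -1.052 1.689 -3.661
v -1.357 1.157 -3.164
v -0.448 0.231 -3.599
v -0.156 0.526 -3.343
v -0.738 1.197 -4.383
v -0.445 1.493 -4.127
v -0.143 0.763 -4.096
v -0.269 1.585 -3.681
v -0.09 0.987 -3.196
v 0.033 0.855 -3.65
v -0.078 1.224 -3.95
v -0.644 1.706 -3.393
v -0.465 1.109 -2.908
v -0.949 1.174 -2.896
v -1.059 1.543 -3.196
v -0.277 1.438 -3.216
v -1.035 0.811 -4.352
v -0.856 0.214 -3.867
v -0.441 0.377 -4.064
v -0.551 0.746 -4.364
v -1.41 0.933 -4.064
v -1.231 0.335 -3.579
v -1.422 0.696 -3.31
v -1.533 1.065 -3.61
v -1.223 0.482 -4.044
v -4.017 1.62 -2.205
v -3.659 1.496 -2.721
v -2.903 0.88 -1.255
v -3.547 1.883 -2.551
v -3.655 2.147 -2.219
v -3.932 2.165 -1.88
v -4.249 1.927 -1.693
v -4.457 1.546 -1.746
v -4.46 1.199 -2.013
v -4.255 1.049 -2.37
v -3.939 1.167 -2.65
f 1 38 17
f 38 12 41
f 17 41 6
f 38 41 17
f 1 17 13
f 17 6 18
f 13 18 2
f 17 18 13
f 1 13 22
f 13 2 23
f 22 23 8
f 13 23 22
f 1 22 34
f 22 8 37
f 34 37 11
f 22 37 34
f 1 34 38
f 34 11 42
f 38 42 12
f 34 42 38
f 2 18 29
f 18 6 32
f 29 32 10
f 18 32 29
f 6 41 19
f 41 12 40
f 19 40 5
f 41 40 19
f 12 42 39
f 42 11 35
f 39 35 3
f 42 35 39
f 11 37 36
f 37 8 24
f 36 24 7
f 37 24 36
f 8 23 28
f 23 2 25
f 28 25 9
f 23 25 28
f 4 30 16
f 30 10 31
f 16 31 5
f 30 31 16
f 4 16 14
f 16 5 15
f 14 15 3
f 16 15 14
f 4 14 21
f 14 3 20
f 21 20 7
f 14 20 21
f 4 21 26
f 21 7 27
f 26 27 9
f 21 27 26
f 4 26 30
f 26 9 33
f 30 33 10
f 26 33 30
f 5 31 19
f 31 10 32
f 19 32 6
f 31 32 19
f 3 15 39
f 15 5 40
f 39 40 12
f 15 40 39
f 7 20 36
f 20 3 35
f 36 35 11
f 20 35 36
f 9 27 28
f 27 7 24
f 28 24 8
f 27 24 28
f 10 33 29
f 33 9 25
f 29 25 2
f 33 25 29
f 44 43 46
f 44 46 45
f 46 43 47
f 46 47 45
f 47 43 48
f 47 48 45
f 48 43 49
f 48 49 45
f 49 43 50
f 49 50 45
f 50 43 51
f 50 51 45
f 51 43 52
f 51 52 45
f 52 43 53
f 52 53 45
f 53 43 44
f 53 44 45



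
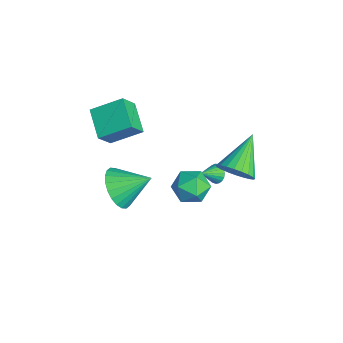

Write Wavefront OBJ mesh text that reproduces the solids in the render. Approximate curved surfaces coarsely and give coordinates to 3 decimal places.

v -1.906 -1.332 1.599
v -1.557 0.039 2.347
v -0.491 -1.36 0.992
v -0.143 0.011 1.74
v -1.497 -1.971 2.58
v -1.149 -0.6 3.328
v -0.083 -1.999 1.973
v 0.266 -0.628 2.721
v -0.92 2.117 -3.162
v -0.562 2.736 -2.526
v 0.482 1.484 -3.334
v 0.84 2.103 -2.698
v 0.239 1.416 -2.412
v -0.628 1.807 -2.305
v 0.548 2.413 -3.555
v -0.319 2.804 -3.448
v 0.345 2.919 -2.769
v 0.154 2.303 -2.062
v -0.234 1.917 -3.798
v -0.425 1.301 -3.091
v 2.745 3.166 0.817
v 3.347 3.236 1.468
v 1.475 4.354 1.863
v 3.434 3.505 1.267
v 3.415 3.723 0.997
v 3.294 3.856 0.7
v 3.09 3.884 0.42
v 2.833 3.802 0.201
v 2.563 3.624 0.076
v 2.32 3.375 0.063
v 2.142 3.095 0.165
v 2.056 2.826 0.367
v 2.075 2.608 0.637
v 2.195 2.475 0.934
v 2.4 2.448 1.214
v 2.656 2.529 1.433
v 2.927 2.708 1.558
v 3.169 2.956 1.57
v -0.958 3.587 -3.42
v -0.507 3.805 -3.28
v -0.722 2.753 -2.88
v -0.64 3.87 -3.122
v -0.827 3.886 -3.015
v -1.037 3.85 -2.978
v -1.234 3.768 -3.018
v -1.382 3.656 -3.127
v -1.458 3.531 -3.286
v -1.447 3.416 -3.469
v -1.351 3.33 -3.643
v -1.188 3.289 -3.779
v -0.985 3.299 -3.852
v -0.777 3.359 -3.851
v -0.601 3.458 -3.775
v -0.486 3.58 -3.637
v -0.453 3.702 -3.462
v 0.466 -1.319 -1.339
v 0.999 -0.97 -2.199
v 0.974 0.019 -0.481
v 0.626 -0.792 -2.257
v 0.228 -0.694 -2.174
v -0.133 -0.691 -1.965
v -0.403 -0.784 -1.66
v -0.541 -0.958 -1.307
v -0.525 -1.187 -0.959
v -0.359 -1.437 -0.668
v -0.067 -1.669 -0.48
v 0.306 -1.847 -0.422
v 0.703 -1.945 -0.505
v 1.065 -1.948 -0.714
v 1.335 -1.855 -1.018
v 1.472 -1.681 -1.372
v 1.457 -1.451 -1.72
v 1.291 -1.202 -2.011
f 2 4 1
f 5 2 1
f 1 4 3
f 3 5 1
f 2 8 4
f 6 2 5
f 6 8 2
f 4 8 3
f 7 5 3
f 3 8 7
f 7 6 5
f 8 6 7
f 9 20 14
f 9 14 10
f 9 10 16
f 9 16 19
f 9 19 20
f 10 14 18
f 14 20 13
f 20 19 11
f 19 16 15
f 16 10 17
f 12 18 13
f 12 13 11
f 12 11 15
f 12 15 17
f 12 17 18
f 13 18 14
f 11 13 20
f 15 11 19
f 17 15 16
f 18 17 10
f 22 21 24
f 22 24 23
f 24 21 25
f 24 25 23
f 25 21 26
f 25 26 23
f 26 21 27
f 26 27 23
f 27 21 28
f 27 28 23
f 28 21 29
f 28 29 23
f 29 21 30
f 29 30 23
f 30 21 31
f 30 31 23
f 31 21 32
f 31 32 23
f 32 21 33
f 32 33 23
f 33 21 34
f 33 34 23
f 34 21 35
f 34 35 23
f 35 21 36
f 35 36 23
f 36 21 37
f 36 37 23
f 37 21 38
f 37 38 23
f 38 21 22
f 38 22 23
f 40 39 42
f 40 42 41
f 42 39 43
f 42 43 41
f 43 39 44
f 43 44 41
f 44 39 45
f 44 45 41
f 45 39 46
f 45 46 41
f 46 39 47
f 46 47 41
f 47 39 48
f 47 48 41
f 48 39 49
f 48 49 41
f 49 39 50
f 49 50 41
f 50 39 51
f 50 51 41
f 51 39 52
f 51 52 41
f 52 39 53
f 52 53 41
f 53 39 54
f 53 54 41
f 54 39 55
f 54 55 41
f 55 39 40
f 55 40 41
f 57 56 59
f 57 59 58
f 59 56 60
f 59 60 58
f 60 56 61
f 60 61 58
f 61 56 62
f 61 62 58
f 62 56 63
f 62 63 58
f 63 56 64
f 63 64 58
f 64 56 65
f 64 65 58
f 65 56 66
f 65 66 58
f 66 56 67
f 66 67 58
f 67 56 68
f 67 68 58
f 68 56 69
f 68 69 58
f 69 56 70
f 69 70 58
f 70 56 71
f 70 71 58
f 71 56 72
f 71 72 58
f 72 56 73
f 72 73 58
f 73 56 57
f 73 57 58



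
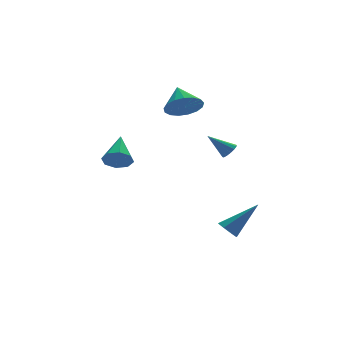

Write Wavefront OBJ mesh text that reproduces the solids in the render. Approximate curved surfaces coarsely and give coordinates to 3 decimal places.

v -2.702 -1.186 0.898
v -2.255 -1.691 1.29
v -1.898 0.226 1.802
v -2.002 -1.51 0.78
v -2.159 -1.138 0.34
v -2.634 -0.795 0.227
v -3.149 -0.681 0.506
v -3.402 -0.863 1.016
v -3.245 -1.235 1.456
v -2.77 -1.578 1.569
v 4.348 0.831 -0.568
v 4.751 1.105 -0.359
v 3.412 1.449 0.428
v 4.635 1.276 -0.574
v 4.429 1.306 -0.788
v 4.196 1.186 -0.931
v 4.012 0.952 -0.959
v 3.935 0.68 -0.863
v 3.989 0.456 -0.673
v 4.157 0.351 -0.45
v 4.386 0.398 -0.264
v 4.603 0.583 -0.174
v 4.739 0.846 -0.21
v 2.152 -3.169 -3.961
v 2.507 -2.816 -4.375
v 3.808 -3.191 -2.559
v 2.245 -2.534 -4.061
v 1.928 -2.624 -3.688
v 1.742 -3.033 -3.475
v 1.797 -3.522 -3.547
v 2.059 -3.805 -3.861
v 2.376 -3.715 -4.234
v 2.562 -3.306 -4.447
v 2.086 1.449 2.694
v 2.575 1.922 1.921
v 2.314 2.671 3.586
v 2.104 2.054 1.861
v 1.629 2.047 1.991
v 1.258 1.903 2.283
v 1.077 1.655 2.669
v 1.128 1.36 3.06
v 1.398 1.085 3.368
v 1.825 0.894 3.521
v 2.313 0.829 3.485
v 2.748 0.907 3.268
v 3.032 1.109 2.919
v 3.099 1.389 2.518
v 2.935 1.682 2.158
f 2 1 4
f 2 4 3
f 4 1 5
f 4 5 3
f 5 1 6
f 5 6 3
f 6 1 7
f 6 7 3
f 7 1 8
f 7 8 3
f 8 1 9
f 8 9 3
f 9 1 10
f 9 10 3
f 10 1 2
f 10 2 3
f 12 11 14
f 12 14 13
f 14 11 15
f 14 15 13
f 15 11 16
f 15 16 13
f 16 11 17
f 16 17 13
f 17 11 18
f 17 18 13
f 18 11 19
f 18 19 13
f 19 11 20
f 19 20 13
f 20 11 21
f 20 21 13
f 21 11 22
f 21 22 13
f 22 11 23
f 22 23 13
f 23 11 12
f 23 12 13
f 25 24 27
f 25 27 26
f 27 24 28
f 27 28 26
f 28 24 29
f 28 29 26
f 29 24 30
f 29 30 26
f 30 24 31
f 30 31 26
f 31 24 32
f 31 32 26
f 32 24 33
f 32 33 26
f 33 24 25
f 33 25 26
f 35 34 37
f 35 37 36
f 37 34 38
f 37 38 36
f 38 34 39
f 38 39 36
f 39 34 40
f 39 40 36
f 40 34 41
f 40 41 36
f 41 34 42
f 41 42 36
f 42 34 43
f 42 43 36
f 43 34 44
f 43 44 36
f 44 34 45
f 44 45 36
f 45 34 46
f 45 46 36
f 46 34 47
f 46 47 36
f 47 34 48
f 47 48 36
f 48 34 35
f 48 35 36



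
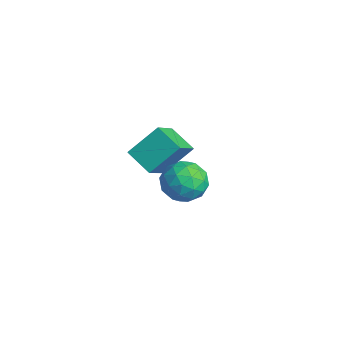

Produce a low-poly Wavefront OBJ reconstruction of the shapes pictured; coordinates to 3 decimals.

v -2.397 -3.142 -1.358
v -1.551 -4.148 -0.378
v -2.258 -1.922 -0.226
v -1.412 -2.928 0.754
v -1.288 -2.752 -1.914
v -0.442 -3.758 -0.934
v -1.149 -1.532 -0.782
v -0.303 -2.538 0.198
v 3.001 -3.073 1.078
v 3.291 -3.544 1.846
v 2.609 -4.396 0.414
v 2.899 -4.867 1.182
v 2.127 -4.321 1.225
v 2.37 -3.504 1.636
v 3.53 -4.436 0.624
v 3.773 -3.619 1.035
v 3.618 -4.387 1.565
v 2.751 -4.316 1.937
v 3.149 -3.624 0.323
v 2.282 -3.553 0.695
v 3.181 -3.193 1.52
v 2.719 -4.747 0.74
v 2.266 -4.427 0.765
v 2.436 -4.704 1.217
v 2.639 -3.169 1.397
v 2.809 -3.446 1.848
v 2.125 -3.903 1.483
v 3.091 -4.494 0.412
v 3.261 -4.771 0.863
v 3.464 -3.236 1.043
v 3.634 -3.513 1.495
v 3.775 -4.037 0.777
v 3.544 -3.965 1.806
v 3.313 -4.742 1.416
v 3.684 -4.489 1.089
v 3.827 -4.008 1.33
v 3.034 -3.923 2.025
v 2.803 -4.701 1.635
v 2.349 -4.38 1.66
v 2.492 -3.899 1.901
v 3.226 -4.418 1.86
v 3.097 -3.239 0.625
v 2.866 -4.017 0.235
v 3.408 -4.041 0.359
v 3.551 -3.56 0.6
v 2.587 -3.198 0.844
v 2.356 -3.975 0.454
v 2.073 -3.932 0.93
v 2.216 -3.451 1.171
v 2.674 -3.522 0.4
f 2 4 1
f 5 2 1
f 1 4 3
f 3 5 1
f 2 8 4
f 6 2 5
f 6 8 2
f 4 8 3
f 7 5 3
f 3 8 7
f 7 6 5
f 8 6 7
f 9 46 25
f 46 20 49
f 25 49 14
f 46 49 25
f 9 25 21
f 25 14 26
f 21 26 10
f 25 26 21
f 9 21 30
f 21 10 31
f 30 31 16
f 21 31 30
f 9 30 42
f 30 16 45
f 42 45 19
f 30 45 42
f 9 42 46
f 42 19 50
f 46 50 20
f 42 50 46
f 10 26 37
f 26 14 40
f 37 40 18
f 26 40 37
f 14 49 27
f 49 20 48
f 27 48 13
f 49 48 27
f 20 50 47
f 50 19 43
f 47 43 11
f 50 43 47
f 19 45 44
f 45 16 32
f 44 32 15
f 45 32 44
f 16 31 36
f 31 10 33
f 36 33 17
f 31 33 36
f 12 38 24
f 38 18 39
f 24 39 13
f 38 39 24
f 12 24 22
f 24 13 23
f 22 23 11
f 24 23 22
f 12 22 29
f 22 11 28
f 29 28 15
f 22 28 29
f 12 29 34
f 29 15 35
f 34 35 17
f 29 35 34
f 12 34 38
f 34 17 41
f 38 41 18
f 34 41 38
f 13 39 27
f 39 18 40
f 27 40 14
f 39 40 27
f 11 23 47
f 23 13 48
f 47 48 20
f 23 48 47
f 15 28 44
f 28 11 43
f 44 43 19
f 28 43 44
f 17 35 36
f 35 15 32
f 36 32 16
f 35 32 36
f 18 41 37
f 41 17 33
f 37 33 10
f 41 33 37



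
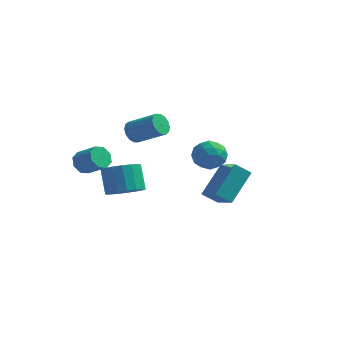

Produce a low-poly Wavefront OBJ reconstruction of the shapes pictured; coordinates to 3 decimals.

v -0.391 4.285 1.297
v 0.438 4.556 1.321
v -0.018 3.084 1.939
v 0.811 3.355 1.963
v 0.209 3.749 2.457
v -0.022 4.491 2.06
v 0.442 3.149 1.2
v 0.211 3.891 0.803
v 0.953 3.854 1.261
v 0.809 4.225 2.038
v -0.389 3.415 1.222
v -0.533 3.786 1.999
v -0.01 4.526 1.253
v 0.43 3.114 2.007
v 0.076 3.345 2.297
v 0.563 3.505 2.312
v -0.28 4.488 1.687
v 0.207 4.647 1.701
v 0.073 4.172 2.369
v 0.213 2.993 1.559
v 0.7 3.152 1.573
v -0.143 4.135 0.948
v 0.344 4.295 0.963
v 0.347 3.468 0.891
v 0.78 4.273 1.232
v 1 3.567 1.609
v 0.783 3.446 1.16
v 0.647 3.882 0.927
v 0.696 4.49 1.689
v 0.916 3.784 2.066
v 0.561 4.016 2.356
v 0.426 4.452 2.123
v 0.999 4.078 1.653
v -0.496 3.856 1.194
v -0.276 3.15 1.571
v -0.006 3.188 1.137
v -0.141 3.624 0.904
v -0.58 4.073 1.651
v -0.36 3.367 2.028
v -0.227 3.758 2.333
v -0.363 4.194 2.1
v -0.579 3.562 1.607
v -3.281 3.3 2.812
v -2.955 3.443 2.293
v -1.553 3.283 3.128
v -1.879 3.14 3.648
v -3.01 3.729 2.439
v -1.608 3.569 3.275
v -3.137 3.9 2.686
v -1.735 3.74 3.522
v -3.303 3.91 2.966
v -1.901 3.75 3.802
v -3.463 3.757 3.206
v -2.061 3.597 4.041
v -3.575 3.481 3.339
v -2.172 3.321 4.175
v -3.607 3.157 3.332
v -2.205 2.997 4.167
v -3.552 2.871 3.185
v -2.15 2.711 4.021
v -3.425 2.7 2.938
v -2.023 2.54 3.774
v -3.259 2.69 2.658
v -1.857 2.53 3.494
v -3.099 2.843 2.419
v -1.697 2.683 3.254
v -2.988 3.119 2.285
v -1.585 2.959 3.121
v 1.175 -0.527 1.648
v 2.082 -1.436 2.322
v 1.64 0.822 2.841
v 2.547 -0.087 3.515
v 1.833 -0.273 1.105
v 2.74 -1.182 1.779
v 2.298 1.076 2.298
v 3.205 0.167 2.972
v -2.752 0.67 0.41
v -2.111 1.317 0.282
v -2.567 1.998 1.441
v -3.208 1.35 1.57
v -2.459 1.467 0.057
v -2.915 2.148 1.217
v -2.874 1.434 -0.087
v -3.33 2.115 1.073
v -3.261 1.226 -0.117
v -3.717 1.907 1.043
v -3.531 0.89 -0.026
v -3.987 1.571 1.134
v -3.623 0.504 0.165
v -4.079 1.185 1.324
v -3.515 0.156 0.412
v -3.971 0.837 1.571
v -3.233 -0.075 0.658
v -3.689 0.606 1.818
v -2.84 -0.135 0.848
v -3.296 0.546 2.008
v -2.427 -0.011 0.937
v -2.883 0.67 2.097
v -2.088 0.269 0.906
v -2.545 0.95 2.066
v -1.902 0.641 0.761
v -2.358 1.322 1.921
v -1.91 1.019 0.536
v -2.366 1.7 1.696
v -3.847 -1.619 3.323
v -3.537 -1.785 2.813
v -2.602 -2.046 3.466
v -2.913 -1.881 3.977
v -3.482 -1.326 2.918
v -2.547 -1.587 3.571
v -3.641 -1.038 3.26
v -2.706 -1.299 3.914
v -3.921 -1.091 3.64
v -2.986 -1.352 4.293
v -4.158 -1.454 3.834
v -3.223 -1.715 4.487
v -4.213 -1.913 3.729
v -3.278 -2.174 4.382
v -4.054 -2.201 3.386
v -3.119 -2.462 4.04
v -3.774 -2.148 3.007
v -2.839 -2.409 3.66
f 1 38 17
f 38 12 41
f 17 41 6
f 38 41 17
f 1 17 13
f 17 6 18
f 13 18 2
f 17 18 13
f 1 13 22
f 13 2 23
f 22 23 8
f 13 23 22
f 1 22 34
f 22 8 37
f 34 37 11
f 22 37 34
f 1 34 38
f 34 11 42
f 38 42 12
f 34 42 38
f 2 18 29
f 18 6 32
f 29 32 10
f 18 32 29
f 6 41 19
f 41 12 40
f 19 40 5
f 41 40 19
f 12 42 39
f 42 11 35
f 39 35 3
f 42 35 39
f 11 37 36
f 37 8 24
f 36 24 7
f 37 24 36
f 8 23 28
f 23 2 25
f 28 25 9
f 23 25 28
f 4 30 16
f 30 10 31
f 16 31 5
f 30 31 16
f 4 16 14
f 16 5 15
f 14 15 3
f 16 15 14
f 4 14 21
f 14 3 20
f 21 20 7
f 14 20 21
f 4 21 26
f 21 7 27
f 26 27 9
f 21 27 26
f 4 26 30
f 26 9 33
f 30 33 10
f 26 33 30
f 5 31 19
f 31 10 32
f 19 32 6
f 31 32 19
f 3 15 39
f 15 5 40
f 39 40 12
f 15 40 39
f 7 20 36
f 20 3 35
f 36 35 11
f 20 35 36
f 9 27 28
f 27 7 24
f 28 24 8
f 27 24 28
f 10 33 29
f 33 9 25
f 29 25 2
f 33 25 29
f 44 43 47
f 44 47 45
f 45 47 48
f 45 48 46
f 47 43 49
f 47 49 48
f 48 49 50
f 48 50 46
f 49 43 51
f 49 51 50
f 50 51 52
f 50 52 46
f 51 43 53
f 51 53 52
f 52 53 54
f 52 54 46
f 53 43 55
f 53 55 54
f 54 55 56
f 54 56 46
f 55 43 57
f 55 57 56
f 56 57 58
f 56 58 46
f 57 43 59
f 57 59 58
f 58 59 60
f 58 60 46
f 59 43 61
f 59 61 60
f 60 61 62
f 60 62 46
f 61 43 63
f 61 63 62
f 62 63 64
f 62 64 46
f 63 43 65
f 63 65 64
f 64 65 66
f 64 66 46
f 65 43 67
f 65 67 66
f 66 67 68
f 66 68 46
f 67 43 44
f 67 44 68
f 68 44 45
f 68 45 46
f 70 72 69
f 73 70 69
f 69 72 71
f 71 73 69
f 70 76 72
f 74 70 73
f 74 76 70
f 72 76 71
f 75 73 71
f 71 76 75
f 75 74 73
f 76 74 75
f 78 77 81
f 78 81 79
f 79 81 82
f 79 82 80
f 81 77 83
f 81 83 82
f 82 83 84
f 82 84 80
f 83 77 85
f 83 85 84
f 84 85 86
f 84 86 80
f 85 77 87
f 85 87 86
f 86 87 88
f 86 88 80
f 87 77 89
f 87 89 88
f 88 89 90
f 88 90 80
f 89 77 91
f 89 91 90
f 90 91 92
f 90 92 80
f 91 77 93
f 91 93 92
f 92 93 94
f 92 94 80
f 93 77 95
f 93 95 94
f 94 95 96
f 94 96 80
f 95 77 97
f 95 97 96
f 96 97 98
f 96 98 80
f 97 77 99
f 97 99 98
f 98 99 100
f 98 100 80
f 99 77 101
f 99 101 100
f 100 101 102
f 100 102 80
f 101 77 103
f 101 103 102
f 102 103 104
f 102 104 80
f 103 77 78
f 103 78 104
f 104 78 79
f 104 79 80
f 106 105 109
f 106 109 107
f 107 109 110
f 107 110 108
f 109 105 111
f 109 111 110
f 110 111 112
f 110 112 108
f 111 105 113
f 111 113 112
f 112 113 114
f 112 114 108
f 113 105 115
f 113 115 114
f 114 115 116
f 114 116 108
f 115 105 117
f 115 117 116
f 116 117 118
f 116 118 108
f 117 105 119
f 117 119 118
f 118 119 120
f 118 120 108
f 119 105 121
f 119 121 120
f 120 121 122
f 120 122 108
f 121 105 106
f 121 106 122
f 122 106 107
f 122 107 108



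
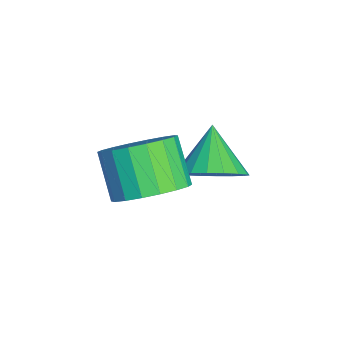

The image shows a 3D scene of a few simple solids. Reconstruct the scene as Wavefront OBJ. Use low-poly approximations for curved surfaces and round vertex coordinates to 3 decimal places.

v 1.467 0.297 -2.862
v 2.111 0.558 -2.17
v 0.333 0.383 -1.838
v 1.988 0.941 -2.339
v 1.762 1.197 -2.611
v 1.478 1.274 -2.932
v 1.192 1.158 -3.24
v 0.96 0.871 -3.473
v 0.828 0.47 -3.584
v 0.824 0.035 -3.553
v 0.946 -0.348 -3.384
v 1.172 -0.604 -3.112
v 1.456 -0.681 -2.791
v 1.743 -0.564 -2.483
v 1.974 -0.277 -2.25
v 2.106 0.123 -2.139
v 3.763 -1.341 -1.196
v 4.29 -0.752 -0.567
v 3.345 -1.051 0.505
v 2.817 -1.639 -0.124
v 3.995 -0.466 -0.748
v 3.05 -0.764 0.324
v 3.653 -0.353 -1.018
v 2.708 -0.651 0.054
v 3.333 -0.435 -1.323
v 2.388 -0.734 -0.25
v 3.099 -0.697 -1.602
v 2.153 -0.996 -0.53
v 2.995 -1.087 -1.802
v 2.05 -1.385 -0.73
v 3.044 -1.526 -1.881
v 2.099 -1.825 -0.809
v 3.235 -1.929 -1.825
v 2.29 -2.228 -0.753
v 3.53 -2.216 -1.644
v 2.585 -2.514 -0.572
v 3.872 -2.329 -1.374
v 2.927 -2.627 -0.302
v 4.192 -2.246 -1.07
v 3.247 -2.545 0.003
v 4.427 -1.984 -0.79
v 3.481 -2.283 0.282
v 4.53 -1.595 -0.59
v 3.585 -1.893 0.482
v 4.481 -1.155 -0.511
v 3.536 -1.454 0.561
f 2 1 4
f 2 4 3
f 4 1 5
f 4 5 3
f 5 1 6
f 5 6 3
f 6 1 7
f 6 7 3
f 7 1 8
f 7 8 3
f 8 1 9
f 8 9 3
f 9 1 10
f 9 10 3
f 10 1 11
f 10 11 3
f 11 1 12
f 11 12 3
f 12 1 13
f 12 13 3
f 13 1 14
f 13 14 3
f 14 1 15
f 14 15 3
f 15 1 16
f 15 16 3
f 16 1 2
f 16 2 3
f 18 17 21
f 18 21 19
f 19 21 22
f 19 22 20
f 21 17 23
f 21 23 22
f 22 23 24
f 22 24 20
f 23 17 25
f 23 25 24
f 24 25 26
f 24 26 20
f 25 17 27
f 25 27 26
f 26 27 28
f 26 28 20
f 27 17 29
f 27 29 28
f 28 29 30
f 28 30 20
f 29 17 31
f 29 31 30
f 30 31 32
f 30 32 20
f 31 17 33
f 31 33 32
f 32 33 34
f 32 34 20
f 33 17 35
f 33 35 34
f 34 35 36
f 34 36 20
f 35 17 37
f 35 37 36
f 36 37 38
f 36 38 20
f 37 17 39
f 37 39 38
f 38 39 40
f 38 40 20
f 39 17 41
f 39 41 40
f 40 41 42
f 40 42 20
f 41 17 43
f 41 43 42
f 42 43 44
f 42 44 20
f 43 17 45
f 43 45 44
f 44 45 46
f 44 46 20
f 45 17 18
f 45 18 46
f 46 18 19
f 46 19 20



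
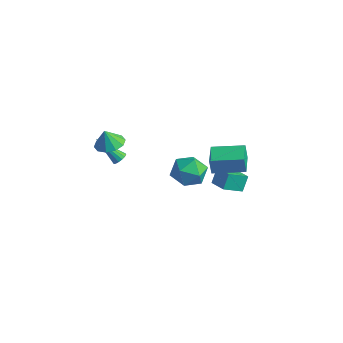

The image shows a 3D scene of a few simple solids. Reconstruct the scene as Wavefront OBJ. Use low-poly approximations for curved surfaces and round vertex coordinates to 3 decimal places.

v -3.344 -0.092 0.003
v -3.138 0.227 0.344
v -4.576 -0.848 1.457
v -3.342 0.36 0.24
v -3.546 0.371 0.073
v -3.696 0.259 -0.113
v -3.752 0.052 -0.267
v -3.698 -0.193 -0.35
v -3.55 -0.411 -0.337
v -3.346 -0.543 -0.234
v -3.142 -0.555 -0.067
v -2.992 -0.442 0.119
v -2.936 -0.236 0.274
v -2.99 0.009 0.356
v 3.693 0.778 2.502
v 3.603 0.671 3.563
v 2.615 1.878 2.522
v 2.525 1.77 3.583
v 5.075 2.13 2.757
v 4.985 2.022 3.818
v 3.997 3.229 2.777
v 3.907 3.122 3.838
v -3.263 -0.883 1.849
v -2.378 -0.592 2.033
v -3.417 -1.137 2.991
v -2.736 -0.13 2.087
v -3.295 0.045 2.051
v -3.842 -0.136 1.937
v -4.168 -0.601 1.789
v -4.148 -1.175 1.665
v -3.79 -1.637 1.611
v -3.231 -1.811 1.647
v -2.684 -1.631 1.761
v -2.358 -1.165 1.908
v 1.939 2.394 -0.27
v 1.802 2.934 0.691
v 2.291 3.578 -0.885
v 2.154 4.118 0.075
v 3.166 2.182 0.025
v 3.029 2.722 0.985
v 3.518 3.366 -0.591
v 3.381 3.906 0.37
v -1.3 3.859 -0.666
v -0.121 3.961 -0.96
v -1.319 2.019 -1.38
v -0.14 2.121 -1.674
v -0.475 2.074 -0.502
v -0.463 3.211 -0.061
v -0.977 2.769 -2.279
v -0.965 3.906 -1.838
v 0.079 3.287 -1.957
v 0.389 2.857 -0.858
v -1.829 3.123 -1.482
v -1.519 2.693 -0.383
f 2 1 4
f 2 4 3
f 4 1 5
f 4 5 3
f 5 1 6
f 5 6 3
f 6 1 7
f 6 7 3
f 7 1 8
f 7 8 3
f 8 1 9
f 8 9 3
f 9 1 10
f 9 10 3
f 10 1 11
f 10 11 3
f 11 1 12
f 11 12 3
f 12 1 13
f 12 13 3
f 13 1 14
f 13 14 3
f 14 1 2
f 14 2 3
f 16 18 15
f 19 16 15
f 15 18 17
f 17 19 15
f 16 22 18
f 20 16 19
f 20 22 16
f 18 22 17
f 21 19 17
f 17 22 21
f 21 20 19
f 22 20 21
f 24 23 26
f 24 26 25
f 26 23 27
f 26 27 25
f 27 23 28
f 27 28 25
f 28 23 29
f 28 29 25
f 29 23 30
f 29 30 25
f 30 23 31
f 30 31 25
f 31 23 32
f 31 32 25
f 32 23 33
f 32 33 25
f 33 23 34
f 33 34 25
f 34 23 24
f 34 24 25
f 36 38 35
f 39 36 35
f 35 38 37
f 37 39 35
f 36 42 38
f 40 36 39
f 40 42 36
f 38 42 37
f 41 39 37
f 37 42 41
f 41 40 39
f 42 40 41
f 43 54 48
f 43 48 44
f 43 44 50
f 43 50 53
f 43 53 54
f 44 48 52
f 48 54 47
f 54 53 45
f 53 50 49
f 50 44 51
f 46 52 47
f 46 47 45
f 46 45 49
f 46 49 51
f 46 51 52
f 47 52 48
f 45 47 54
f 49 45 53
f 51 49 50
f 52 51 44



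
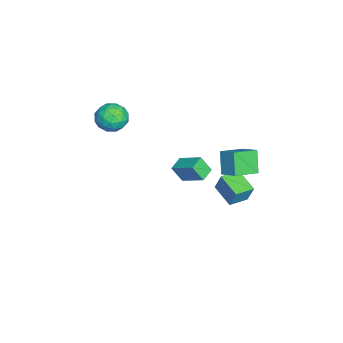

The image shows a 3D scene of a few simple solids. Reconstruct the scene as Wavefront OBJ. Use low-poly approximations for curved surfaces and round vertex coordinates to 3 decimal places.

v -0.751 2.185 -4.253
v -0.542 2.557 -3.067
v -1.597 3.148 -4.405
v -1.387 3.519 -3.22
v 0.427 3.141 -4.76
v 0.637 3.512 -3.575
v -0.418 4.103 -4.913
v -0.209 4.475 -3.727
v -0.212 -2.901 1.613
v 0.47 -2.666 2.363
v -0.19 -4.514 2.097
v 0.492 -4.279 2.847
v -0.489 -3.937 2.911
v -0.503 -2.94 2.611
v 0.783 -4.24 1.849
v 0.769 -3.243 1.549
v 1.085 -3.494 2.509
v 0.299 -3.307 3.165
v -0.019 -3.873 1.295
v -0.805 -3.686 1.951
v 0.127 -2.642 1.945
v 0.153 -4.538 2.515
v -0.424 -4.337 2.552
v -0.023 -4.199 2.993
v -0.445 -2.803 2.091
v -0.043 -2.665 2.532
v -0.608 -3.412 2.854
v 0.323 -4.515 1.928
v 0.725 -4.377 2.369
v 0.303 -2.981 1.467
v 0.704 -2.843 1.908
v 0.888 -3.768 1.606
v 0.89 -2.99 2.472
v 0.902 -3.939 2.757
v 1.073 -3.915 2.17
v 1.065 -3.329 1.994
v 0.428 -2.881 2.858
v 0.44 -3.829 3.143
v -0.136 -3.628 3.18
v -0.144 -3.042 3.004
v 0.789 -3.367 2.944
v -0.16 -3.351 1.317
v -0.148 -4.299 1.602
v 0.424 -4.138 1.456
v 0.416 -3.552 1.28
v -0.622 -3.241 1.703
v -0.61 -4.19 1.988
v -0.785 -3.851 2.466
v -0.793 -3.265 2.29
v -0.509 -3.813 1.516
v 3.407 0.726 -0.154
v 3.37 0.126 0.826
v 2.563 1.093 0.039
v 2.526 0.492 1.019
v 4.114 1.948 0.621
v 4.077 1.347 1.601
v 3.27 2.314 0.814
v 3.233 1.714 1.794
v 3.135 2.838 0.355
v 2.304 2.69 1.619
v 2.164 4.049 -0.141
v 1.333 3.901 1.123
v 3.847 3.639 0.917
v 3.016 3.491 2.181
v 2.876 4.85 0.421
v 2.045 4.702 1.685
f 2 4 1
f 5 2 1
f 1 4 3
f 3 5 1
f 2 8 4
f 6 2 5
f 6 8 2
f 4 8 3
f 7 5 3
f 3 8 7
f 7 6 5
f 8 6 7
f 9 46 25
f 46 20 49
f 25 49 14
f 46 49 25
f 9 25 21
f 25 14 26
f 21 26 10
f 25 26 21
f 9 21 30
f 21 10 31
f 30 31 16
f 21 31 30
f 9 30 42
f 30 16 45
f 42 45 19
f 30 45 42
f 9 42 46
f 42 19 50
f 46 50 20
f 42 50 46
f 10 26 37
f 26 14 40
f 37 40 18
f 26 40 37
f 14 49 27
f 49 20 48
f 27 48 13
f 49 48 27
f 20 50 47
f 50 19 43
f 47 43 11
f 50 43 47
f 19 45 44
f 45 16 32
f 44 32 15
f 45 32 44
f 16 31 36
f 31 10 33
f 36 33 17
f 31 33 36
f 12 38 24
f 38 18 39
f 24 39 13
f 38 39 24
f 12 24 22
f 24 13 23
f 22 23 11
f 24 23 22
f 12 22 29
f 22 11 28
f 29 28 15
f 22 28 29
f 12 29 34
f 29 15 35
f 34 35 17
f 29 35 34
f 12 34 38
f 34 17 41
f 38 41 18
f 34 41 38
f 13 39 27
f 39 18 40
f 27 40 14
f 39 40 27
f 11 23 47
f 23 13 48
f 47 48 20
f 23 48 47
f 15 28 44
f 28 11 43
f 44 43 19
f 28 43 44
f 17 35 36
f 35 15 32
f 36 32 16
f 35 32 36
f 18 41 37
f 41 17 33
f 37 33 10
f 41 33 37
f 52 54 51
f 55 52 51
f 51 54 53
f 53 55 51
f 52 58 54
f 56 52 55
f 56 58 52
f 54 58 53
f 57 55 53
f 53 58 57
f 57 56 55
f 58 56 57
f 60 62 59
f 63 60 59
f 59 62 61
f 61 63 59
f 60 66 62
f 64 60 63
f 64 66 60
f 62 66 61
f 65 63 61
f 61 66 65
f 65 64 63
f 66 64 65

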